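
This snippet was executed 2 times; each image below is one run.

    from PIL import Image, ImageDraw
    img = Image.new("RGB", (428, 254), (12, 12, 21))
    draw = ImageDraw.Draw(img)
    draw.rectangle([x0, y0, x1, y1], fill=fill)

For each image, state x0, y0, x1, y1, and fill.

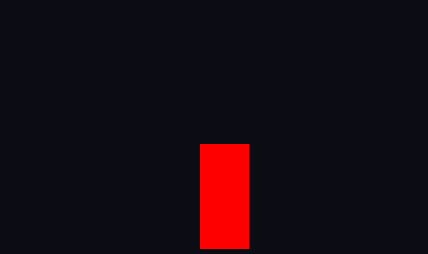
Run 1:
x0 = 200; y0 = 144; x1 = 248; y1 = 248; fill = 'red'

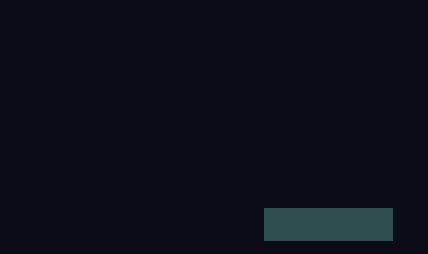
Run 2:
x0 = 264, y0 = 208, x1 = 392, y1 = 240, fill = 'darkslategray'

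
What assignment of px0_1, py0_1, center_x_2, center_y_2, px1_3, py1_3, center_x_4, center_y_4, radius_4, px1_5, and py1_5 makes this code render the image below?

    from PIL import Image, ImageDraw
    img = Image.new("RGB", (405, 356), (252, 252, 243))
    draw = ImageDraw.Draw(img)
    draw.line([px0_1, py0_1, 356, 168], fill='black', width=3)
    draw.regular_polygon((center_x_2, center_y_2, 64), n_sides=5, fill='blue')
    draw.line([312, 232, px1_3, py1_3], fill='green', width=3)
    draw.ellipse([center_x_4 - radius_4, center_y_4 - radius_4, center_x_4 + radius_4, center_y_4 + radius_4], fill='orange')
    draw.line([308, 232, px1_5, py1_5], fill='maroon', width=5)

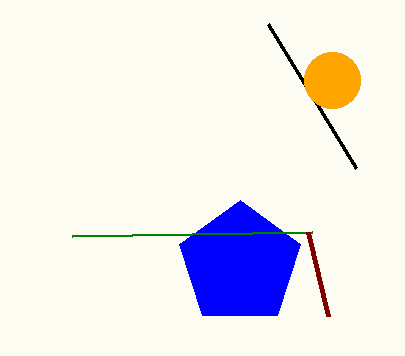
px0_1 = 268, py0_1 = 24, center_x_2 = 240, center_y_2 = 264, px1_3 = 72, py1_3 = 236, center_x_4 = 332, center_y_4 = 80, radius_4 = 28, px1_5 = 328, py1_5 = 316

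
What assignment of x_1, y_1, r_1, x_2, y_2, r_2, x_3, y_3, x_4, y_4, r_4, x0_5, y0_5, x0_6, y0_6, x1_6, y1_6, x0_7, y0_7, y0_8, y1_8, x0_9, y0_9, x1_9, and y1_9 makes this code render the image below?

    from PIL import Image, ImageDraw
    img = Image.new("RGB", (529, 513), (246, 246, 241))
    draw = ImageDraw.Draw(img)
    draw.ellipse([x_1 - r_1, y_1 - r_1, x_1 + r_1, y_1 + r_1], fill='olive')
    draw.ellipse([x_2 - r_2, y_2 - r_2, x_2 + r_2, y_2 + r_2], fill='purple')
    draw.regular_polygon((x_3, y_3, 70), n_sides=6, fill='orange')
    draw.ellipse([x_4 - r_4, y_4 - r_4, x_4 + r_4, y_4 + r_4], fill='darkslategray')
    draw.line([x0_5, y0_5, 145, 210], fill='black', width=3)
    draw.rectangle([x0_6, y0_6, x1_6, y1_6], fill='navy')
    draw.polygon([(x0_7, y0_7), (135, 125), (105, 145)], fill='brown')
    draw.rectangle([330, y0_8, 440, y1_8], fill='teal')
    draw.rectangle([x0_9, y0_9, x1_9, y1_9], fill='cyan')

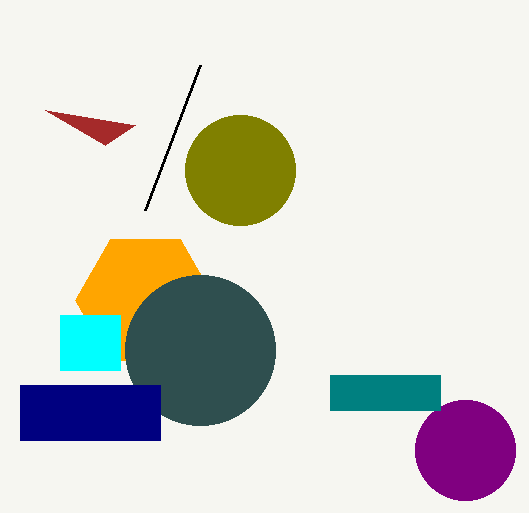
x_1 = 240, y_1 = 170, r_1 = 55, x_2 = 465, y_2 = 450, r_2 = 50, x_3 = 145, y_3 = 300, x_4 = 200, y_4 = 350, r_4 = 75, x0_5 = 200, y0_5 = 65, x0_6 = 20, y0_6 = 385, x1_6 = 160, y1_6 = 440, x0_7 = 45, y0_7 = 110, y0_8 = 375, y1_8 = 410, x0_9 = 60, y0_9 = 315, x1_9 = 120, y1_9 = 370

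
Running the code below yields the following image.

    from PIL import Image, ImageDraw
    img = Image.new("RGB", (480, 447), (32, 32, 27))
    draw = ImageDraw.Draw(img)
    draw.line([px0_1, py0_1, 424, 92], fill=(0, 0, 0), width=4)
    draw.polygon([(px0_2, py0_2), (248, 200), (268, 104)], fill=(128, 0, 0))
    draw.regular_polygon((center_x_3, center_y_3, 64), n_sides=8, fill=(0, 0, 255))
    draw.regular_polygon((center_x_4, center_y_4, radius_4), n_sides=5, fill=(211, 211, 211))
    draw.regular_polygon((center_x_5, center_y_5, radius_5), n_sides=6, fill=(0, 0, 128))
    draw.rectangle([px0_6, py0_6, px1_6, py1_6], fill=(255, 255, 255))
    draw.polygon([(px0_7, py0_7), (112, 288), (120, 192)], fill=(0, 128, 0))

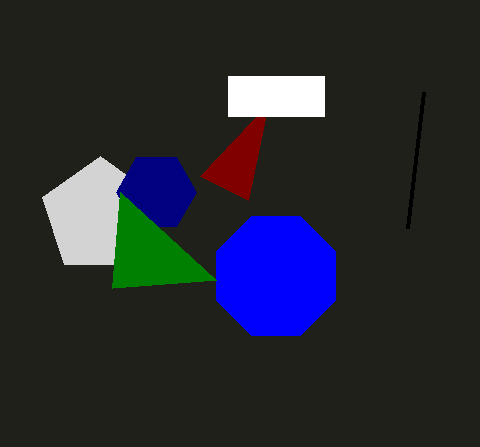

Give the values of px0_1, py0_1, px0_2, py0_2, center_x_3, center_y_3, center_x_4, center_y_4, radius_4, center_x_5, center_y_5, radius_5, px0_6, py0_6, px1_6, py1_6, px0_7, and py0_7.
px0_1 = 408; py0_1 = 228; px0_2 = 200; py0_2 = 176; center_x_3 = 276; center_y_3 = 276; center_x_4 = 100; center_y_4 = 216; radius_4 = 60; center_x_5 = 156; center_y_5 = 192; radius_5 = 40; px0_6 = 228; py0_6 = 76; px1_6 = 324; py1_6 = 116; px0_7 = 216; py0_7 = 280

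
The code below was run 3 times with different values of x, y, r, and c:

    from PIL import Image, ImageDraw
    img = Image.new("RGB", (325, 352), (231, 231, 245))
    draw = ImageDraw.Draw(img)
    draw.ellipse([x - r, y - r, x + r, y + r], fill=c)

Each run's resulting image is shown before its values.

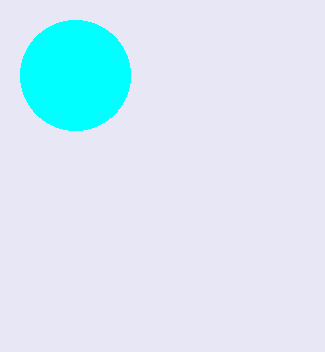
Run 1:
x = 75, y = 75, r = 55, c = 'cyan'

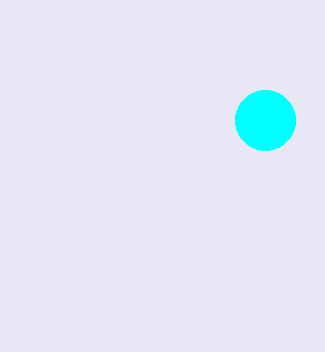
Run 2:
x = 265; y = 120; r = 30; c = 'cyan'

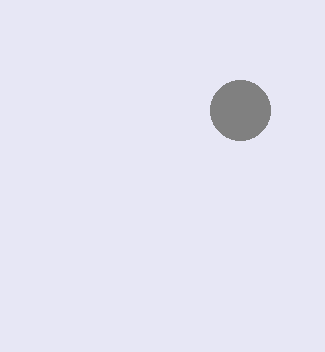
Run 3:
x = 240; y = 110; r = 30; c = 'gray'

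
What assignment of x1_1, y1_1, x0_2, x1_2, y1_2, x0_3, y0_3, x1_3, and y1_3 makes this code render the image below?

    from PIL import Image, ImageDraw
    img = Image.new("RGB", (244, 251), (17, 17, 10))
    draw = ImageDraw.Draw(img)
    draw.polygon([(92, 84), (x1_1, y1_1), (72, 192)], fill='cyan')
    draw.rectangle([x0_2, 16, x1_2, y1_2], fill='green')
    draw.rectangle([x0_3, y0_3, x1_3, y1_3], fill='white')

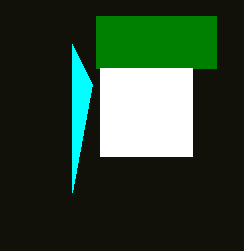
x1_1 = 72; y1_1 = 44; x0_2 = 96; x1_2 = 216; y1_2 = 68; x0_3 = 100; y0_3 = 68; x1_3 = 192; y1_3 = 156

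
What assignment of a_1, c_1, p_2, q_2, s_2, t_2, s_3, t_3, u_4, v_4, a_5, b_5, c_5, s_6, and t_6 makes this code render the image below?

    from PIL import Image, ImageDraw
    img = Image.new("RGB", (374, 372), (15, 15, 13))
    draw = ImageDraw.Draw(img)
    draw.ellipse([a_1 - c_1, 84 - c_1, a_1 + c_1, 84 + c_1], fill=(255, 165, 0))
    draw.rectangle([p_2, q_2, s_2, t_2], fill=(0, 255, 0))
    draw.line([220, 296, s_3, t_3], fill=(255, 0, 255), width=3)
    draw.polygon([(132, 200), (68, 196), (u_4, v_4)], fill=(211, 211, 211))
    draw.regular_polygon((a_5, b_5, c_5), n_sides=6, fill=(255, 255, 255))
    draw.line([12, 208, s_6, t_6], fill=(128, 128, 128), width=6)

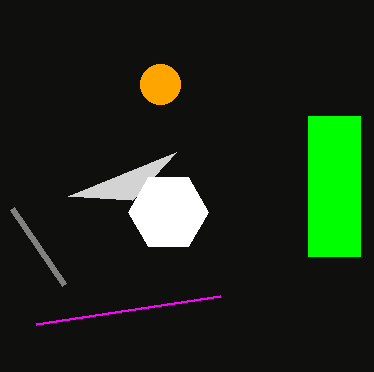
a_1 = 160
c_1 = 20
p_2 = 308
q_2 = 116
s_2 = 360
t_2 = 256
s_3 = 36
t_3 = 324
u_4 = 176
v_4 = 152
a_5 = 168
b_5 = 212
c_5 = 40
s_6 = 64
t_6 = 284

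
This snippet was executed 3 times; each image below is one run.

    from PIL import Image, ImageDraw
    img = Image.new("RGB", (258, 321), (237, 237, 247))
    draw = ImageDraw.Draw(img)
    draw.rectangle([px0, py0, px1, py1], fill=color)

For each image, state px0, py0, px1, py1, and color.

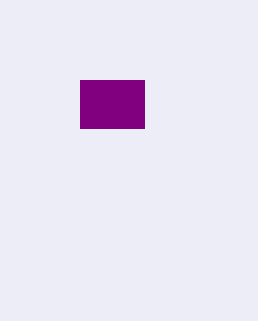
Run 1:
px0 = 80; py0 = 80; px1 = 144; py1 = 128; color = 'purple'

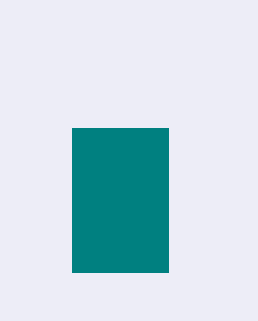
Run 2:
px0 = 72, py0 = 128, px1 = 168, py1 = 272, color = 'teal'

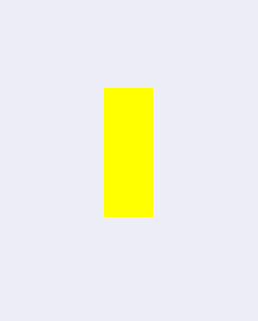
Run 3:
px0 = 104; py0 = 88; px1 = 152; py1 = 216; color = 'yellow'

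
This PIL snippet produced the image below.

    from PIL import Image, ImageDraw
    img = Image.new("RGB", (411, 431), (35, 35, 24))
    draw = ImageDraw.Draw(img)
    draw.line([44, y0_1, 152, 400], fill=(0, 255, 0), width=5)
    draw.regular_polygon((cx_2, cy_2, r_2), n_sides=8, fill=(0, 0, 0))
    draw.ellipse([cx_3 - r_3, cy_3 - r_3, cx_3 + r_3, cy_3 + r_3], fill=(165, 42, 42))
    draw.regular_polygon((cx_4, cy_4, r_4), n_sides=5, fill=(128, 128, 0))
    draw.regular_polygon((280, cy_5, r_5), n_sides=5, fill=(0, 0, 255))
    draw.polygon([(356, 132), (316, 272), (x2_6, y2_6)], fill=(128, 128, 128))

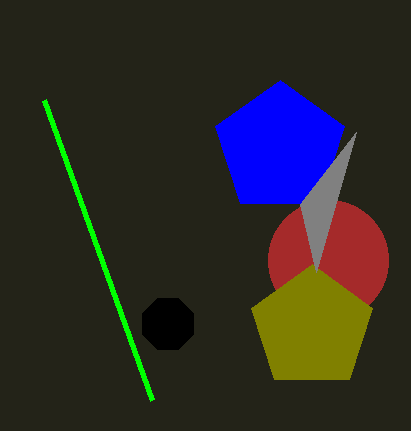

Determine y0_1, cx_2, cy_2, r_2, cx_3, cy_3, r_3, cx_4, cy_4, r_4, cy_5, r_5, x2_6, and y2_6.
y0_1 = 100
cx_2 = 168
cy_2 = 324
r_2 = 28
cx_3 = 328
cy_3 = 260
r_3 = 60
cx_4 = 312
cy_4 = 328
r_4 = 64
cy_5 = 148
r_5 = 68
x2_6 = 300
y2_6 = 204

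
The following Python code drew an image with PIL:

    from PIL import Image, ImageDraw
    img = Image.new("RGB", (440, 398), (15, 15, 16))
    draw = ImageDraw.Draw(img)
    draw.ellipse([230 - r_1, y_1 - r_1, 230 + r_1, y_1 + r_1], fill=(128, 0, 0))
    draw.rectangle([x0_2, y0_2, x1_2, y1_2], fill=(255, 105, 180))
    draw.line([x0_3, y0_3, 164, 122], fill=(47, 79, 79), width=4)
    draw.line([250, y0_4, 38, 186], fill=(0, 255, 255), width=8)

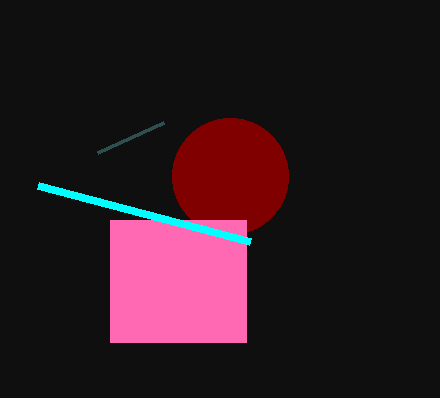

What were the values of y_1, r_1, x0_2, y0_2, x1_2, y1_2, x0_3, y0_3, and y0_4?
y_1 = 176; r_1 = 58; x0_2 = 110; y0_2 = 220; x1_2 = 246; y1_2 = 342; x0_3 = 98; y0_3 = 152; y0_4 = 242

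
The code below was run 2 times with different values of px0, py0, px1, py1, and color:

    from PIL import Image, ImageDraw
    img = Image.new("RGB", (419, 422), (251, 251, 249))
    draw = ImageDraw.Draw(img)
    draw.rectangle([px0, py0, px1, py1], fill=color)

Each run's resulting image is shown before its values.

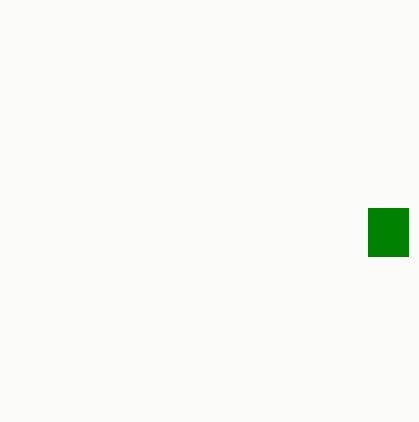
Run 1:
px0 = 368; py0 = 208; px1 = 408; py1 = 256; color = 'green'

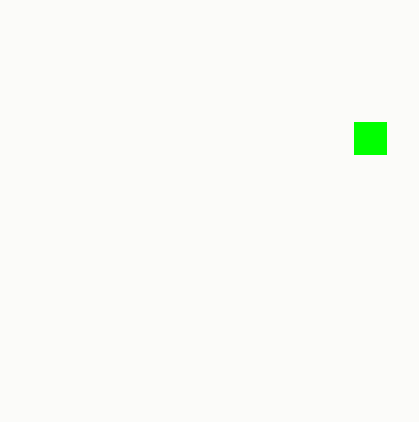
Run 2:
px0 = 354, py0 = 122, px1 = 386, py1 = 154, color = 'lime'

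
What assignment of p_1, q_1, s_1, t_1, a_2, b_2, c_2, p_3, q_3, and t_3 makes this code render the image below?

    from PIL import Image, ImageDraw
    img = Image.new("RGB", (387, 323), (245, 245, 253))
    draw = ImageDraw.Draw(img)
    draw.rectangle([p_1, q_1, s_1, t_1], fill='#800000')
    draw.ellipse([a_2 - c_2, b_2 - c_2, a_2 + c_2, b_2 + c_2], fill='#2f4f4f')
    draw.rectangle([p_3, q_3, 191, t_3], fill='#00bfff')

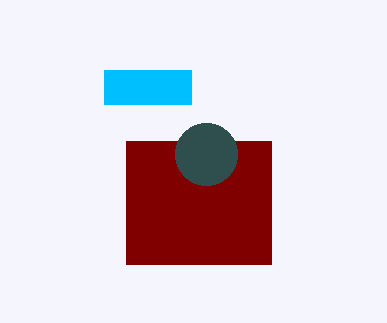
p_1 = 126; q_1 = 141; s_1 = 271; t_1 = 264; a_2 = 206; b_2 = 154; c_2 = 31; p_3 = 104; q_3 = 70; t_3 = 104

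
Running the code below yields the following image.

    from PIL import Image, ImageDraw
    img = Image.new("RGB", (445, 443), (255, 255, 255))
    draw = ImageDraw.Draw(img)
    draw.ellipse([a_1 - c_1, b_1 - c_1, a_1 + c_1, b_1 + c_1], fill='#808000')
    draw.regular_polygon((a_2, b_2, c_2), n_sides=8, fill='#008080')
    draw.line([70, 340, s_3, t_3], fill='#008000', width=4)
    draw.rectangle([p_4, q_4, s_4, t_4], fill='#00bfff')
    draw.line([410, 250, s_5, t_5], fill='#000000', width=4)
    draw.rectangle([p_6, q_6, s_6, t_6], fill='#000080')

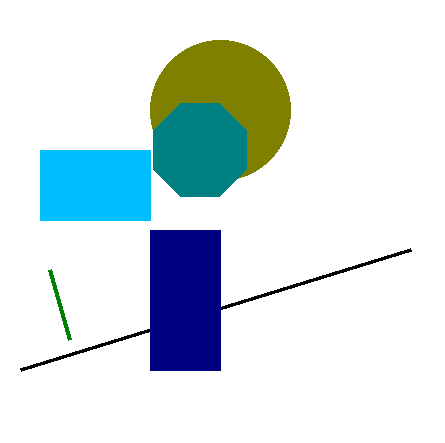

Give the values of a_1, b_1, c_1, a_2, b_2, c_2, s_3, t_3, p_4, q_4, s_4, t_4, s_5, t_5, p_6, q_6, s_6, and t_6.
a_1 = 220, b_1 = 110, c_1 = 70, a_2 = 200, b_2 = 150, c_2 = 50, s_3 = 50, t_3 = 270, p_4 = 40, q_4 = 150, s_4 = 150, t_4 = 220, s_5 = 20, t_5 = 370, p_6 = 150, q_6 = 230, s_6 = 220, t_6 = 370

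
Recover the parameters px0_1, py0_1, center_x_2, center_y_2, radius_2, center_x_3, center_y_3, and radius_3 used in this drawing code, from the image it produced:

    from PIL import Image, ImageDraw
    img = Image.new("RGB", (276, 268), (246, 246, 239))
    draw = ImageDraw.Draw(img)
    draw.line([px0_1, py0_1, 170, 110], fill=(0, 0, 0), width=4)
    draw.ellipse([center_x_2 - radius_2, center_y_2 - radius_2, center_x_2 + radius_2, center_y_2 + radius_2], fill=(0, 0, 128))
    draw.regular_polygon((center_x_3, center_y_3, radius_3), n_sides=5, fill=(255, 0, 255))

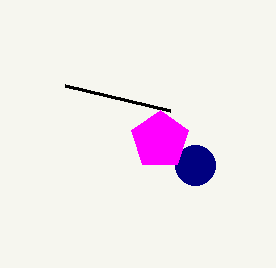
px0_1 = 65; py0_1 = 85; center_x_2 = 195; center_y_2 = 165; radius_2 = 20; center_x_3 = 160; center_y_3 = 140; radius_3 = 30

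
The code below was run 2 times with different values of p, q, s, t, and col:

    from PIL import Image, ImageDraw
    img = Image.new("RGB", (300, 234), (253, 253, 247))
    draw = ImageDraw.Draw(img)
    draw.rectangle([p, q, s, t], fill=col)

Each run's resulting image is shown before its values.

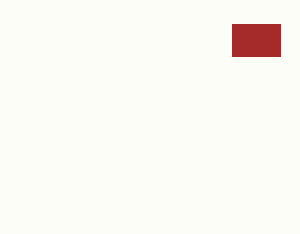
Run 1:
p = 232
q = 24
s = 280
t = 56
col = 'brown'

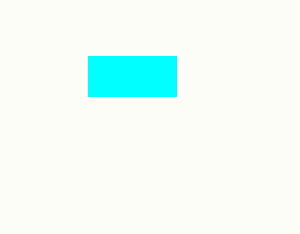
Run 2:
p = 88, q = 56, s = 176, t = 96, col = 'cyan'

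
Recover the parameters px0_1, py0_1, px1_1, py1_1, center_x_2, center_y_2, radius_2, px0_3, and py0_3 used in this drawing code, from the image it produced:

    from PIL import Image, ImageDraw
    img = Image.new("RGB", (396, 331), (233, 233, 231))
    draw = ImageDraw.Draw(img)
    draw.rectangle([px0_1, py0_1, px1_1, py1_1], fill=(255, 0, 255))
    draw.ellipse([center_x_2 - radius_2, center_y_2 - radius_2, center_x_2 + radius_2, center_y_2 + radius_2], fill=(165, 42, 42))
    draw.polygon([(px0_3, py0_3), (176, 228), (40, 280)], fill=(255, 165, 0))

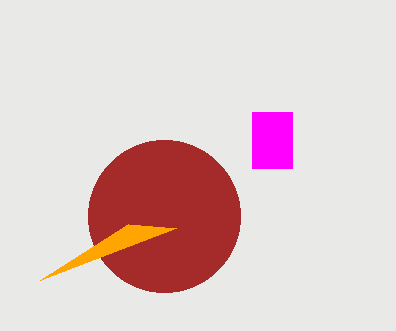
px0_1 = 252, py0_1 = 112, px1_1 = 292, py1_1 = 168, center_x_2 = 164, center_y_2 = 216, radius_2 = 76, px0_3 = 128, py0_3 = 224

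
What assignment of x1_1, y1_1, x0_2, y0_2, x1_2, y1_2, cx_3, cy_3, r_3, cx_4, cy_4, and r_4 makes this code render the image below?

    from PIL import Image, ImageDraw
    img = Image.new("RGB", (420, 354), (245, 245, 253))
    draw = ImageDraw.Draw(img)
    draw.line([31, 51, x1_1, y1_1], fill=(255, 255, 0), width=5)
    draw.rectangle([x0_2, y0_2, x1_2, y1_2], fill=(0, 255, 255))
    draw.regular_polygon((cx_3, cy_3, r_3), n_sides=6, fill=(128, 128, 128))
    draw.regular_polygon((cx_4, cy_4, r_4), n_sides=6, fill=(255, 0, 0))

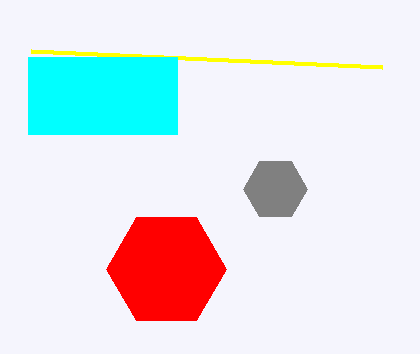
x1_1 = 382, y1_1 = 67, x0_2 = 28, y0_2 = 57, x1_2 = 177, y1_2 = 134, cx_3 = 275, cy_3 = 189, r_3 = 32, cx_4 = 166, cy_4 = 269, r_4 = 60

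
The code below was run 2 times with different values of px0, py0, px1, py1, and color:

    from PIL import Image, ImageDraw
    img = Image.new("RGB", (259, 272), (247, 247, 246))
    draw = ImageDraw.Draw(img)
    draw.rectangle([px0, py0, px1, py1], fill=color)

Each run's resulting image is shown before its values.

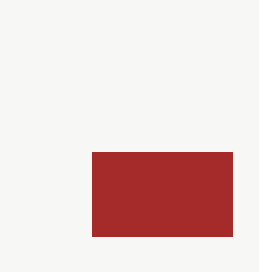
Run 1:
px0 = 92, py0 = 152, px1 = 232, py1 = 236, color = 'brown'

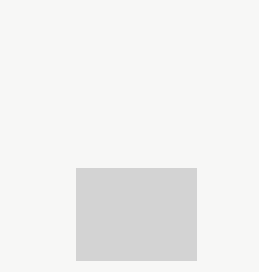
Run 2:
px0 = 76; py0 = 168; px1 = 196; py1 = 260; color = 'lightgray'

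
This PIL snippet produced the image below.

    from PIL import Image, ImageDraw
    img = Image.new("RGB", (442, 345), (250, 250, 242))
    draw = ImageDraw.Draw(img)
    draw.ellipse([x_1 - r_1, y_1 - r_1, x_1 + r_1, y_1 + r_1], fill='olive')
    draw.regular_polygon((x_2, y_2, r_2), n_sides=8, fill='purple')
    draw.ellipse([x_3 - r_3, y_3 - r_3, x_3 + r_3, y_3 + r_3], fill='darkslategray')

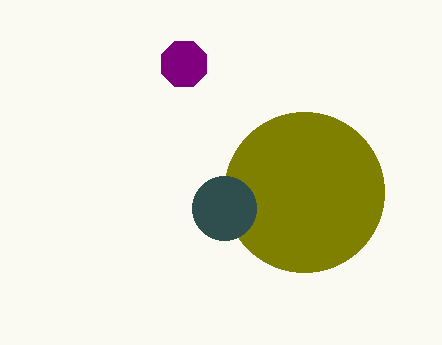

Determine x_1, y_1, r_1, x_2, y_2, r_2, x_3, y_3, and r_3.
x_1 = 304, y_1 = 192, r_1 = 80, x_2 = 184, y_2 = 64, r_2 = 24, x_3 = 224, y_3 = 208, r_3 = 32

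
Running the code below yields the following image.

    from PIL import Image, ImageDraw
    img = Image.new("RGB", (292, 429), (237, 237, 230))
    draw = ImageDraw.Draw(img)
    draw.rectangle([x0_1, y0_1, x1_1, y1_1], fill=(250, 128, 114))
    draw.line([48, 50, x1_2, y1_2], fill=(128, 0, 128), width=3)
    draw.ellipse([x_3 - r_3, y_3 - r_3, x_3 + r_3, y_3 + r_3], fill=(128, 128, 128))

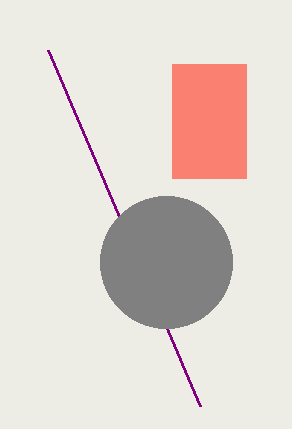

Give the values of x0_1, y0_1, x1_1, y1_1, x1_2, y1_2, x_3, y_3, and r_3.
x0_1 = 172, y0_1 = 64, x1_1 = 246, y1_1 = 178, x1_2 = 200, y1_2 = 406, x_3 = 166, y_3 = 262, r_3 = 66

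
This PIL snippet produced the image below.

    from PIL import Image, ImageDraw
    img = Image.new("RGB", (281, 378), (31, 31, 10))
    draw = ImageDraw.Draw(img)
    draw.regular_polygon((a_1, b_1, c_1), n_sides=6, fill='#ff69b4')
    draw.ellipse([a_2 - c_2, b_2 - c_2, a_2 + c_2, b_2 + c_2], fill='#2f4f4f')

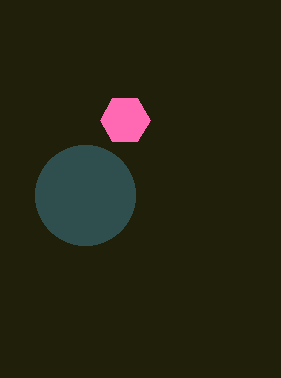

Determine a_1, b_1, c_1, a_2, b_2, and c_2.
a_1 = 125
b_1 = 120
c_1 = 25
a_2 = 85
b_2 = 195
c_2 = 50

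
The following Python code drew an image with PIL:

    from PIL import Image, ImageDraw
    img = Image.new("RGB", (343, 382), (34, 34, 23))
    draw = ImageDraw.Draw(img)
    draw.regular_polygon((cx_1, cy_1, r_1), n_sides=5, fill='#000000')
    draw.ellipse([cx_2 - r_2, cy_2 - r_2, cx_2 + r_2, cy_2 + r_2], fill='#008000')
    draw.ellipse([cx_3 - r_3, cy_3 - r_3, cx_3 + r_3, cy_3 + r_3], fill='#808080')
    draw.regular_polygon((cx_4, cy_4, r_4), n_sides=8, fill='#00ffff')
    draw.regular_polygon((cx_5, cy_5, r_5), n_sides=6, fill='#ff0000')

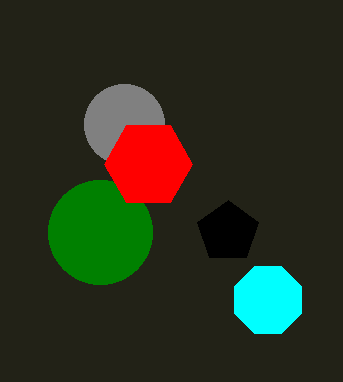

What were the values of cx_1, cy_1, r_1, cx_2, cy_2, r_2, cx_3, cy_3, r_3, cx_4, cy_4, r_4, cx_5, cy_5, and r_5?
cx_1 = 228, cy_1 = 232, r_1 = 32, cx_2 = 100, cy_2 = 232, r_2 = 52, cx_3 = 124, cy_3 = 124, r_3 = 40, cx_4 = 268, cy_4 = 300, r_4 = 36, cx_5 = 148, cy_5 = 164, r_5 = 44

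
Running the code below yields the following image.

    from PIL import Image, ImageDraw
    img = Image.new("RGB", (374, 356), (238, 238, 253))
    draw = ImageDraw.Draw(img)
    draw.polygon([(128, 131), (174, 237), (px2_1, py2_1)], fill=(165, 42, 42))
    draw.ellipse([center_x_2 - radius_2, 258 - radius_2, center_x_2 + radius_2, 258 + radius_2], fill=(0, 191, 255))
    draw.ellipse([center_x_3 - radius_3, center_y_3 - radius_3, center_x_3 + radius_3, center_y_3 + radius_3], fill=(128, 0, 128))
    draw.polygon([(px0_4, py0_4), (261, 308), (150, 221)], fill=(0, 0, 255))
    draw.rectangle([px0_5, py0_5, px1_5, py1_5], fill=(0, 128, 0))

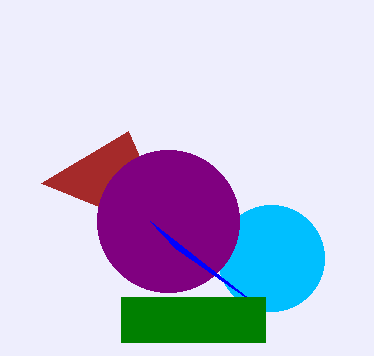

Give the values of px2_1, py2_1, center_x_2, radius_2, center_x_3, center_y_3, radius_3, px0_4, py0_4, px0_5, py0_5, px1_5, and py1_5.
px2_1 = 41
py2_1 = 183
center_x_2 = 271
radius_2 = 53
center_x_3 = 168
center_y_3 = 221
radius_3 = 71
px0_4 = 175
py0_4 = 248
px0_5 = 121
py0_5 = 297
px1_5 = 265
py1_5 = 342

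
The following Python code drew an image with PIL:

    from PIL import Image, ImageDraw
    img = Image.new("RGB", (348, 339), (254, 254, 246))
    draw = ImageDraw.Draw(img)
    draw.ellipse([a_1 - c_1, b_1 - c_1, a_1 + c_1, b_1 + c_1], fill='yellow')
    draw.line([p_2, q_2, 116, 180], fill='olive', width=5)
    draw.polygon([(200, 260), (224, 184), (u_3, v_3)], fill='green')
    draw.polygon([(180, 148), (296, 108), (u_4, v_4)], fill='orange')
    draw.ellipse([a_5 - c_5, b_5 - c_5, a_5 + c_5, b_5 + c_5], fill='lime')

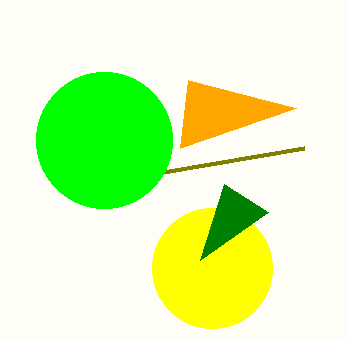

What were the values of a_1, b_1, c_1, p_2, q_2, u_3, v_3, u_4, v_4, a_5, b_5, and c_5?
a_1 = 212; b_1 = 268; c_1 = 60; p_2 = 304; q_2 = 148; u_3 = 268; v_3 = 212; u_4 = 188; v_4 = 80; a_5 = 104; b_5 = 140; c_5 = 68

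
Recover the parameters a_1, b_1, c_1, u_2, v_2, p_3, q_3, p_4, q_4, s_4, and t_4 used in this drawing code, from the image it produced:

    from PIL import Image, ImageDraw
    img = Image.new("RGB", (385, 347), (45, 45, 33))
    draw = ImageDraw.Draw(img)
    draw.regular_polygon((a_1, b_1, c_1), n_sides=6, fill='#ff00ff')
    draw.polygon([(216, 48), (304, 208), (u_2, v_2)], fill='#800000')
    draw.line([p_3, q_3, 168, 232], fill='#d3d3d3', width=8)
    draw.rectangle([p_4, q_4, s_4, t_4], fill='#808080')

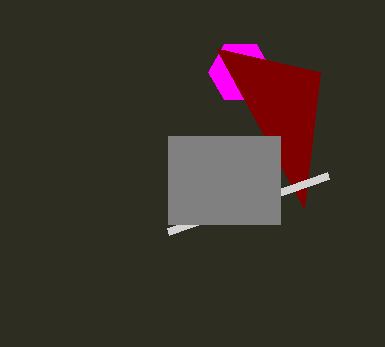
a_1 = 240
b_1 = 72
c_1 = 32
u_2 = 320
v_2 = 72
p_3 = 328
q_3 = 176
p_4 = 168
q_4 = 136
s_4 = 280
t_4 = 224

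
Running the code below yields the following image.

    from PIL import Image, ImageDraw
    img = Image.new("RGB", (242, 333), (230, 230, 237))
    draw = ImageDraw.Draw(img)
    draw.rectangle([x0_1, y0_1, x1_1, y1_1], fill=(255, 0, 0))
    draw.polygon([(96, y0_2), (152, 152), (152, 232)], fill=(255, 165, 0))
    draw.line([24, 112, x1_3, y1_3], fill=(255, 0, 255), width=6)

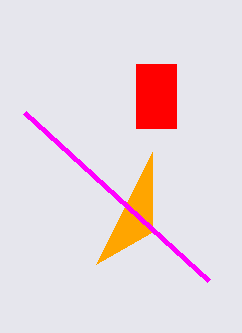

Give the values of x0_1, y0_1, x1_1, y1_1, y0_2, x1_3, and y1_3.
x0_1 = 136; y0_1 = 64; x1_1 = 176; y1_1 = 128; y0_2 = 264; x1_3 = 208; y1_3 = 280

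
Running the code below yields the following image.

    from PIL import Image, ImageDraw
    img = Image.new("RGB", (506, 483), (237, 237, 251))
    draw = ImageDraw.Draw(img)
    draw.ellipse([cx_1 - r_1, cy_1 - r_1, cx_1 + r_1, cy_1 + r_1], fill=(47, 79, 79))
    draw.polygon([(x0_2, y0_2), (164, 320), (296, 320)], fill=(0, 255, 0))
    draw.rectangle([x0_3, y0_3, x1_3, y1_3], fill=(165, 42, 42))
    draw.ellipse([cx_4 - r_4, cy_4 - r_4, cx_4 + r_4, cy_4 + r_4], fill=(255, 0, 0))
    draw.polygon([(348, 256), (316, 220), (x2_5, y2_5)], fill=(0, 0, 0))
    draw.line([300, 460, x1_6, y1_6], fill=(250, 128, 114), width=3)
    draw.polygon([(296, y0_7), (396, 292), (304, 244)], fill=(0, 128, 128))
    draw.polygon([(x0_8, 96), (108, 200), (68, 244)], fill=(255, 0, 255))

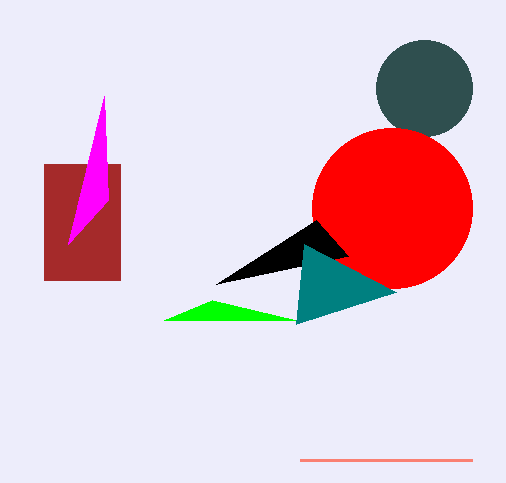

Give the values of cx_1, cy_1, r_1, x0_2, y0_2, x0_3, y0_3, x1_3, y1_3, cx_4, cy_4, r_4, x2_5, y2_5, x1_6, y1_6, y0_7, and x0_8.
cx_1 = 424, cy_1 = 88, r_1 = 48, x0_2 = 212, y0_2 = 300, x0_3 = 44, y0_3 = 164, x1_3 = 120, y1_3 = 280, cx_4 = 392, cy_4 = 208, r_4 = 80, x2_5 = 216, y2_5 = 284, x1_6 = 472, y1_6 = 460, y0_7 = 324, x0_8 = 104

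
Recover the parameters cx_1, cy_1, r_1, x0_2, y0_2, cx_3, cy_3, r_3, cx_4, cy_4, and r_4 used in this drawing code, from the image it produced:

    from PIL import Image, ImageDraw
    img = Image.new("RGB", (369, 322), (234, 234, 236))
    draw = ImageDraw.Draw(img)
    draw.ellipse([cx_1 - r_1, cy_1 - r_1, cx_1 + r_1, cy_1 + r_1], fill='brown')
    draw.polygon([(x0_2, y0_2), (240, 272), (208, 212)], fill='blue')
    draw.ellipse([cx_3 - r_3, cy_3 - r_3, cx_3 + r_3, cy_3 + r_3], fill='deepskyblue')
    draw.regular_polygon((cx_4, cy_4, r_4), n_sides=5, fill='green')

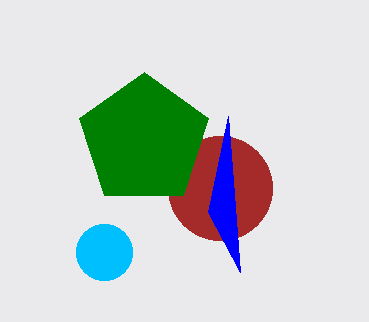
cx_1 = 220, cy_1 = 188, r_1 = 52, x0_2 = 228, y0_2 = 116, cx_3 = 104, cy_3 = 252, r_3 = 28, cx_4 = 144, cy_4 = 140, r_4 = 68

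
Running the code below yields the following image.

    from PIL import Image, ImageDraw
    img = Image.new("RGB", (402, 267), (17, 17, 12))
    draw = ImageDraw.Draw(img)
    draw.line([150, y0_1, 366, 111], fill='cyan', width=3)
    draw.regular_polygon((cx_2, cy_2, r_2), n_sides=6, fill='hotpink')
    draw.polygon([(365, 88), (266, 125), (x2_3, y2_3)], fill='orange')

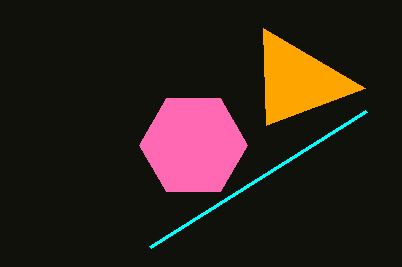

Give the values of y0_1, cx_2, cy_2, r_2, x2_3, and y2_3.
y0_1 = 247; cx_2 = 193; cy_2 = 145; r_2 = 54; x2_3 = 263; y2_3 = 28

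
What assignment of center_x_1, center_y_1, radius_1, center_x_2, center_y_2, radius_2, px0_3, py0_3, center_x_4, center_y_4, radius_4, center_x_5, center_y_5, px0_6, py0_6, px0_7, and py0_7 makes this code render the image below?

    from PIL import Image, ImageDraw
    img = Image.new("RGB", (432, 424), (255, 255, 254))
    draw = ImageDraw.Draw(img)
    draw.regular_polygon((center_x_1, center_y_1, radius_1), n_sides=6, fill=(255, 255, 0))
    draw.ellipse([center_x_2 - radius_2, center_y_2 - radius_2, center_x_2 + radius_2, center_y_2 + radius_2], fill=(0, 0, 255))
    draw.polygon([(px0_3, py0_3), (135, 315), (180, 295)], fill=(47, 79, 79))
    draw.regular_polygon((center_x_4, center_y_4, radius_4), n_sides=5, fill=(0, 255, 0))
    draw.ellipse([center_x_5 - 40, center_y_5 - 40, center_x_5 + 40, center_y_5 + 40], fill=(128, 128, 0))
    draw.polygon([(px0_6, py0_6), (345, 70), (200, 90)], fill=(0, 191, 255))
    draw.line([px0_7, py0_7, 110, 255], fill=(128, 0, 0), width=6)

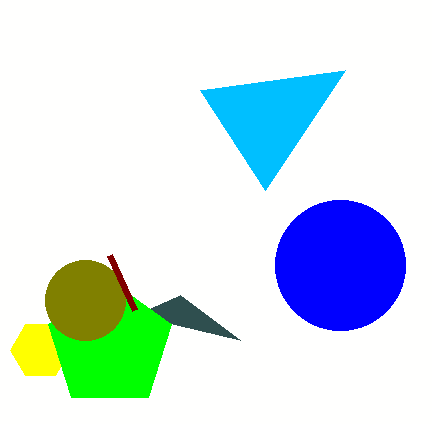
center_x_1 = 40; center_y_1 = 350; radius_1 = 30; center_x_2 = 340; center_y_2 = 265; radius_2 = 65; px0_3 = 240; py0_3 = 340; center_x_4 = 110; center_y_4 = 345; radius_4 = 65; center_x_5 = 85; center_y_5 = 300; px0_6 = 265; py0_6 = 190; px0_7 = 135; py0_7 = 310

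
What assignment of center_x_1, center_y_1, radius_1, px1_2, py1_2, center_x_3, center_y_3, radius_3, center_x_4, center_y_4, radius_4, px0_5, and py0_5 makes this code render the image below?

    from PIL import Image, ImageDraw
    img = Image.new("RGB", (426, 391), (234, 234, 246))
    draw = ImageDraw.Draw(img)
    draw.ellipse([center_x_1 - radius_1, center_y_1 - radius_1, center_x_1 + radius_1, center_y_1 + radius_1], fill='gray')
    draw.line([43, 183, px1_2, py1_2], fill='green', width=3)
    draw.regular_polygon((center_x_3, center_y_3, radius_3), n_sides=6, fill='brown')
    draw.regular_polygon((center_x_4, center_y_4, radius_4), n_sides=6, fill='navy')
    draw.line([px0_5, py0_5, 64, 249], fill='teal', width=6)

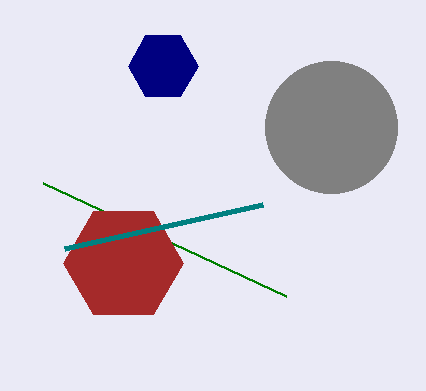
center_x_1 = 331
center_y_1 = 127
radius_1 = 66
px1_2 = 286
py1_2 = 296
center_x_3 = 123
center_y_3 = 263
radius_3 = 60
center_x_4 = 163
center_y_4 = 66
radius_4 = 35
px0_5 = 262
py0_5 = 205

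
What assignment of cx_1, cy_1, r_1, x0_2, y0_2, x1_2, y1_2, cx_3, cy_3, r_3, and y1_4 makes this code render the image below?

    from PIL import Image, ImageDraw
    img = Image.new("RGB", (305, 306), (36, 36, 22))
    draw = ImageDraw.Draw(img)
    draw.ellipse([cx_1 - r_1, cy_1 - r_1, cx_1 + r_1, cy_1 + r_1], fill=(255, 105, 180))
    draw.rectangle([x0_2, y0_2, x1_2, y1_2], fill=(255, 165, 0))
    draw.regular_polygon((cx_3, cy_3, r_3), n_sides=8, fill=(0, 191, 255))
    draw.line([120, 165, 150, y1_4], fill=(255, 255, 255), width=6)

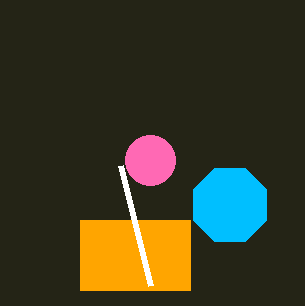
cx_1 = 150
cy_1 = 160
r_1 = 25
x0_2 = 80
y0_2 = 220
x1_2 = 190
y1_2 = 290
cx_3 = 230
cy_3 = 205
r_3 = 40
y1_4 = 285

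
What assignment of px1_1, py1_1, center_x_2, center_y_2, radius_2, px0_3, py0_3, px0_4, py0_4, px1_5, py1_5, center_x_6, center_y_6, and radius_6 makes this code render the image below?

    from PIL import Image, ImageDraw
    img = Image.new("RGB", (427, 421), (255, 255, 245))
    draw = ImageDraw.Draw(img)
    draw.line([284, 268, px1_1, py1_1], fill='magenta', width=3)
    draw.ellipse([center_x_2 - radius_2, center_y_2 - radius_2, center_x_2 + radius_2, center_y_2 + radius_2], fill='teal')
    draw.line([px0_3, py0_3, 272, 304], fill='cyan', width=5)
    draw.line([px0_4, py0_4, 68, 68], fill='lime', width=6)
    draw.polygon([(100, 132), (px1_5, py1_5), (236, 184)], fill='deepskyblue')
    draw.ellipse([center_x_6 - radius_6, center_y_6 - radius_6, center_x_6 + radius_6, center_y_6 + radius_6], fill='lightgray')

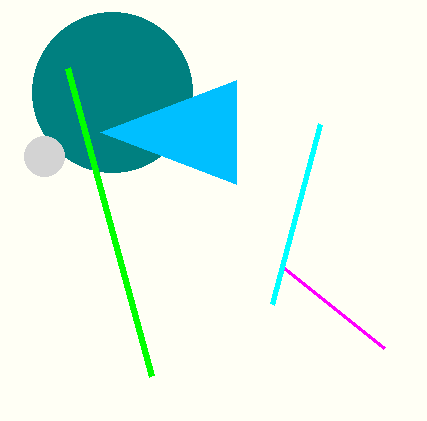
px1_1 = 384, py1_1 = 348, center_x_2 = 112, center_y_2 = 92, radius_2 = 80, px0_3 = 320, py0_3 = 124, px0_4 = 152, py0_4 = 376, px1_5 = 236, py1_5 = 80, center_x_6 = 44, center_y_6 = 156, radius_6 = 20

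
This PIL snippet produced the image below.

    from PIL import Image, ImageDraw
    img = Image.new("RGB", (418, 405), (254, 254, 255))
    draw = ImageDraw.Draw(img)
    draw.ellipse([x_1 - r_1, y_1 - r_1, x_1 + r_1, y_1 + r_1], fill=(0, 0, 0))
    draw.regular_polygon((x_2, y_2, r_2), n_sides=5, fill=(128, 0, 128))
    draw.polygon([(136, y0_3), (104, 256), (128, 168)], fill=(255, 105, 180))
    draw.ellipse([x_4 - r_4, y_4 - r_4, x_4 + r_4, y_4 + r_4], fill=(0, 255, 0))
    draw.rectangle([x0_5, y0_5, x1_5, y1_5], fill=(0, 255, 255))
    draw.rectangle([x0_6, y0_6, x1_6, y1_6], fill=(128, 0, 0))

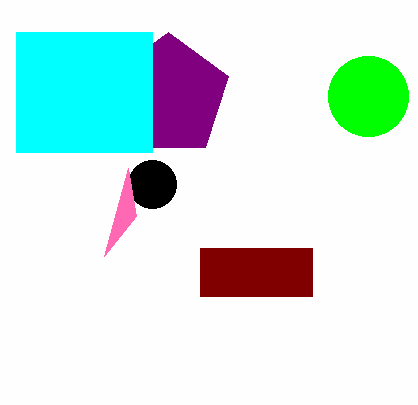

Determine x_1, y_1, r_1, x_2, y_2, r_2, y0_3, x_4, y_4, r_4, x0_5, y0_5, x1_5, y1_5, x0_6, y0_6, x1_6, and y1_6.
x_1 = 152; y_1 = 184; r_1 = 24; x_2 = 168; y_2 = 96; r_2 = 64; y0_3 = 216; x_4 = 368; y_4 = 96; r_4 = 40; x0_5 = 16; y0_5 = 32; x1_5 = 152; y1_5 = 152; x0_6 = 200; y0_6 = 248; x1_6 = 312; y1_6 = 296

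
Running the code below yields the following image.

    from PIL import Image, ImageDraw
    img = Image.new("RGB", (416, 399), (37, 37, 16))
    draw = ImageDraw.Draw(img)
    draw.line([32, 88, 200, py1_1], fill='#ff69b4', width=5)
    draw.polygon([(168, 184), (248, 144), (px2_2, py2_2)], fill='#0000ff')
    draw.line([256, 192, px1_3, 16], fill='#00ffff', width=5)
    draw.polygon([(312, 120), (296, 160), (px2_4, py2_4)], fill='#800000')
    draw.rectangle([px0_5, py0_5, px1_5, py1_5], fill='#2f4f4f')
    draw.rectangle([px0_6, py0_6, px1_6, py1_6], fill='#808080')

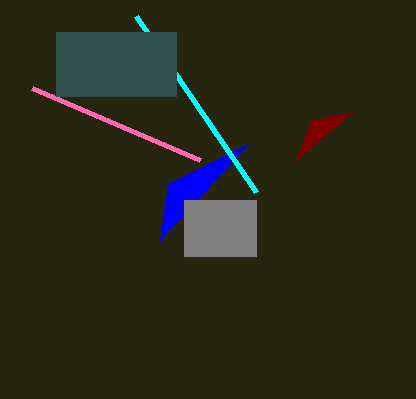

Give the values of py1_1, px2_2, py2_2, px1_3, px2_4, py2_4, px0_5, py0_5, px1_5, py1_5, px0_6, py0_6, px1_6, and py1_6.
py1_1 = 160
px2_2 = 160
py2_2 = 240
px1_3 = 136
px2_4 = 352
py2_4 = 112
px0_5 = 56
py0_5 = 32
px1_5 = 176
py1_5 = 96
px0_6 = 184
py0_6 = 200
px1_6 = 256
py1_6 = 256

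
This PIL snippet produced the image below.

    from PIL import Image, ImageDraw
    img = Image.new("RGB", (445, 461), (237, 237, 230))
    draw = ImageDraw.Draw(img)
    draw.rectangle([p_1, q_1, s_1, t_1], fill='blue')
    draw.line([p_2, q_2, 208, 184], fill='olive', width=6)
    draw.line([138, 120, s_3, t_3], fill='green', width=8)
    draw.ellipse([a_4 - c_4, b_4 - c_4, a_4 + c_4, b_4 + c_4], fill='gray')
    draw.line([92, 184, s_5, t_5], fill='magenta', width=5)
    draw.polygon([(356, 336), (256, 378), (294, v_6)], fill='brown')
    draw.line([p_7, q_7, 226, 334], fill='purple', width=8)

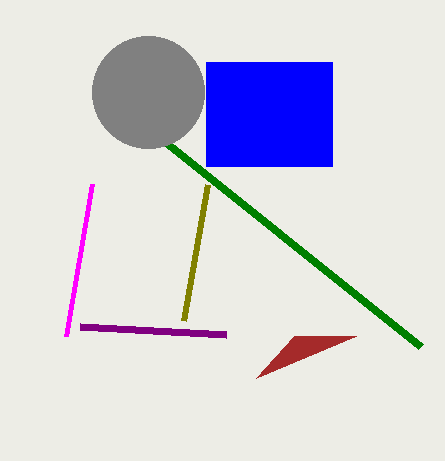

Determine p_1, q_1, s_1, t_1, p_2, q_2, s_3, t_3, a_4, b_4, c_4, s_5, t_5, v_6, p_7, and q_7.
p_1 = 206
q_1 = 62
s_1 = 332
t_1 = 166
p_2 = 184
q_2 = 320
s_3 = 420
t_3 = 346
a_4 = 148
b_4 = 92
c_4 = 56
s_5 = 66
t_5 = 336
v_6 = 336
p_7 = 80
q_7 = 326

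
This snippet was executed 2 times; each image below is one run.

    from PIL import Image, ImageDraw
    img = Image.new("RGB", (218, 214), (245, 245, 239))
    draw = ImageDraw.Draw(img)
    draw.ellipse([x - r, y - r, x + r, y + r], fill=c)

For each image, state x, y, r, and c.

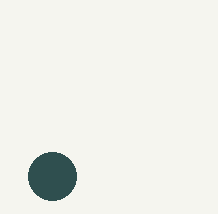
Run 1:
x = 52; y = 176; r = 24; c = 'darkslategray'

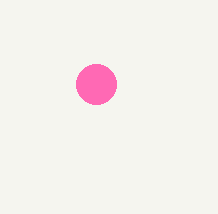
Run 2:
x = 96, y = 84, r = 20, c = 'hotpink'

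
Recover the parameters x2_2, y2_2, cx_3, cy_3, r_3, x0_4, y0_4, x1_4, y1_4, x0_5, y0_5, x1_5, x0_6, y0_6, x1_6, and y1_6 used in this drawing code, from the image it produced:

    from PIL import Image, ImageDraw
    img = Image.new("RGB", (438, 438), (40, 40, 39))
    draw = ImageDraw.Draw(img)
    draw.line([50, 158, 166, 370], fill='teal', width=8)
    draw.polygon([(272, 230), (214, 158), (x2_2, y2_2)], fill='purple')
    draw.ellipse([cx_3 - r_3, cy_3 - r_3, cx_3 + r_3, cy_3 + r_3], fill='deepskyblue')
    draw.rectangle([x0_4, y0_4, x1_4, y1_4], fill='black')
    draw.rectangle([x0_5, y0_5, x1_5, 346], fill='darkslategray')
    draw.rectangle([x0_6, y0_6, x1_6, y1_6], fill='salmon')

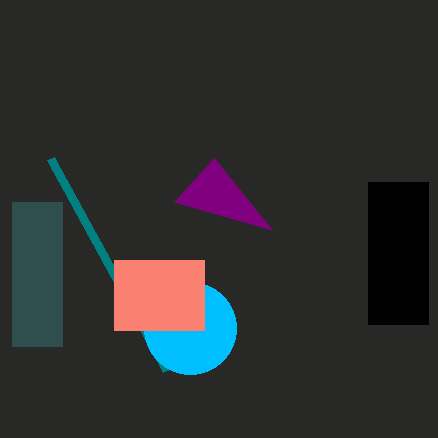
x2_2 = 174
y2_2 = 202
cx_3 = 190
cy_3 = 328
r_3 = 46
x0_4 = 368
y0_4 = 182
x1_4 = 428
y1_4 = 324
x0_5 = 12
y0_5 = 202
x1_5 = 62
x0_6 = 114
y0_6 = 260
x1_6 = 204
y1_6 = 330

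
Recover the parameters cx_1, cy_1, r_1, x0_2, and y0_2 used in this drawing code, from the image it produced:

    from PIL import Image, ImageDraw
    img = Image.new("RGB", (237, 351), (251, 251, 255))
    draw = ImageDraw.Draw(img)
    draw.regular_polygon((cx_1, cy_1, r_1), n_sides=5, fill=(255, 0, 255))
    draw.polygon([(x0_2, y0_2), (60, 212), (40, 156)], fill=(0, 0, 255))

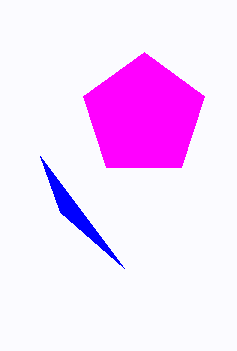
cx_1 = 144, cy_1 = 116, r_1 = 64, x0_2 = 124, y0_2 = 268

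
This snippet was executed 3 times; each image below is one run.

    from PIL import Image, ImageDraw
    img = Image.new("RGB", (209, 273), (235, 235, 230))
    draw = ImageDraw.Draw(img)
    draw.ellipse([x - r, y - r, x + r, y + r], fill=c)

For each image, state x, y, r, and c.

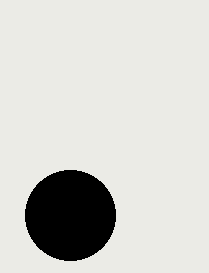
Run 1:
x = 70
y = 215
r = 45
c = 'black'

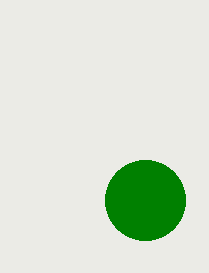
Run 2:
x = 145, y = 200, r = 40, c = 'green'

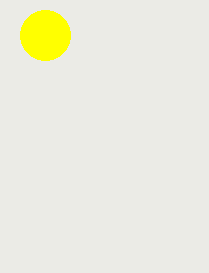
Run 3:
x = 45; y = 35; r = 25; c = 'yellow'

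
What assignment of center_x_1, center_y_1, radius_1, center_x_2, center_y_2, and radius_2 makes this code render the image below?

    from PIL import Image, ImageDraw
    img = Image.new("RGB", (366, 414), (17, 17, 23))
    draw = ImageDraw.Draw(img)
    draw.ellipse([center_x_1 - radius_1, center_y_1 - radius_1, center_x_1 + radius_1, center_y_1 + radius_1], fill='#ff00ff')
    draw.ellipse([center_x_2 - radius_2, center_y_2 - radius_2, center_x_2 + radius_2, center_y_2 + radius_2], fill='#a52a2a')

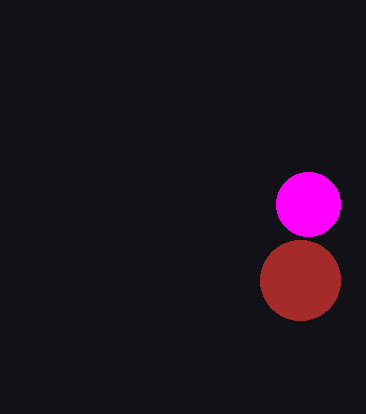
center_x_1 = 308; center_y_1 = 204; radius_1 = 32; center_x_2 = 300; center_y_2 = 280; radius_2 = 40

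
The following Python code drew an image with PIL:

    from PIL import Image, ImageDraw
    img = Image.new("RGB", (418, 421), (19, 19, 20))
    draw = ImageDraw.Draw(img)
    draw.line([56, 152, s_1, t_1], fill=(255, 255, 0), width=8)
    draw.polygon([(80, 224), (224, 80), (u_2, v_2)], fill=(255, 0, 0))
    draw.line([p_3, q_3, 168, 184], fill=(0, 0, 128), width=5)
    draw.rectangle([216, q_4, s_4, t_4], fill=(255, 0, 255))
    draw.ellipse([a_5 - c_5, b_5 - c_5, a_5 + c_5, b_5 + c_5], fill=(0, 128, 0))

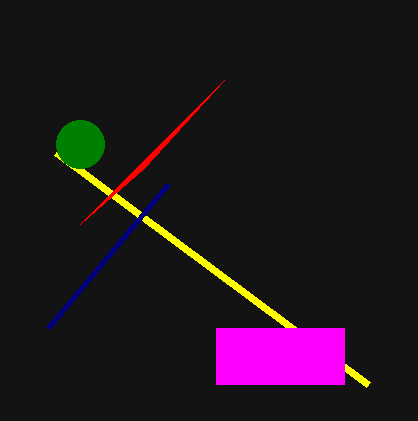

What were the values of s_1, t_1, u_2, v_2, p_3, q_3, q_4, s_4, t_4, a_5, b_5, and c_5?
s_1 = 368, t_1 = 384, u_2 = 144, v_2 = 168, p_3 = 48, q_3 = 328, q_4 = 328, s_4 = 344, t_4 = 384, a_5 = 80, b_5 = 144, c_5 = 24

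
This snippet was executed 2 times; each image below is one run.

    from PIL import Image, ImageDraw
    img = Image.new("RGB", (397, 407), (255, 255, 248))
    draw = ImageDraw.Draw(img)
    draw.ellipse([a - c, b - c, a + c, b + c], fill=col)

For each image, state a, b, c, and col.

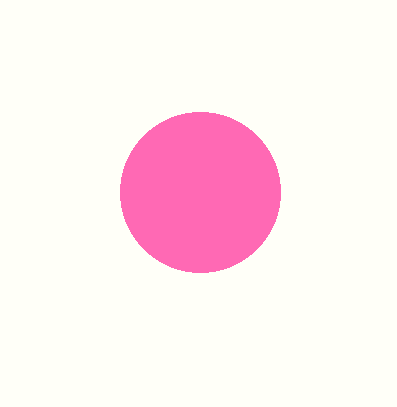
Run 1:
a = 200; b = 192; c = 80; col = 'hotpink'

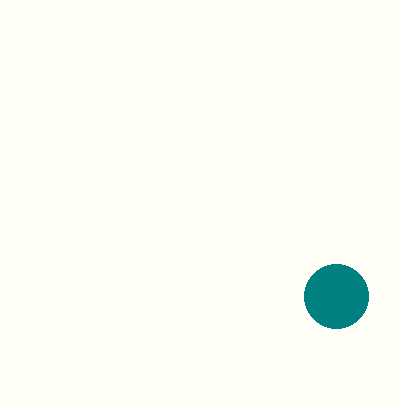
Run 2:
a = 336
b = 296
c = 32
col = 'teal'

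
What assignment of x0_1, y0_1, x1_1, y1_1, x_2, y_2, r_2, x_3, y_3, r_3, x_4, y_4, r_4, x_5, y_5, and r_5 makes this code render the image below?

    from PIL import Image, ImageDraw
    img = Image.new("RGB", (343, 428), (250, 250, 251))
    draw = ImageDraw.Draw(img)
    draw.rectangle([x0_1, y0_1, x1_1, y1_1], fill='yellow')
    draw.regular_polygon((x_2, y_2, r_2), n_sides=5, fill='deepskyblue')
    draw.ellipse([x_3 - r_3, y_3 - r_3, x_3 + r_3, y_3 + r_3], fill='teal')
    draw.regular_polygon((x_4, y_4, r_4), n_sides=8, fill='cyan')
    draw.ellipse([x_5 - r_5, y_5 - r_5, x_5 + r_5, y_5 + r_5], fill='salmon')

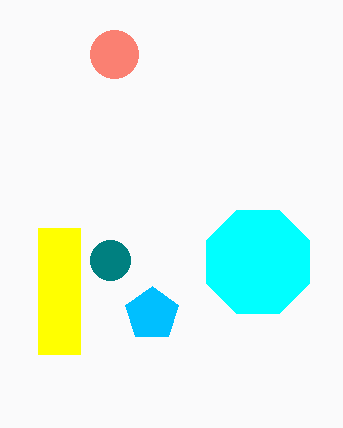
x0_1 = 38
y0_1 = 228
x1_1 = 80
y1_1 = 354
x_2 = 152
y_2 = 314
r_2 = 28
x_3 = 110
y_3 = 260
r_3 = 20
x_4 = 258
y_4 = 262
r_4 = 56
x_5 = 114
y_5 = 54
r_5 = 24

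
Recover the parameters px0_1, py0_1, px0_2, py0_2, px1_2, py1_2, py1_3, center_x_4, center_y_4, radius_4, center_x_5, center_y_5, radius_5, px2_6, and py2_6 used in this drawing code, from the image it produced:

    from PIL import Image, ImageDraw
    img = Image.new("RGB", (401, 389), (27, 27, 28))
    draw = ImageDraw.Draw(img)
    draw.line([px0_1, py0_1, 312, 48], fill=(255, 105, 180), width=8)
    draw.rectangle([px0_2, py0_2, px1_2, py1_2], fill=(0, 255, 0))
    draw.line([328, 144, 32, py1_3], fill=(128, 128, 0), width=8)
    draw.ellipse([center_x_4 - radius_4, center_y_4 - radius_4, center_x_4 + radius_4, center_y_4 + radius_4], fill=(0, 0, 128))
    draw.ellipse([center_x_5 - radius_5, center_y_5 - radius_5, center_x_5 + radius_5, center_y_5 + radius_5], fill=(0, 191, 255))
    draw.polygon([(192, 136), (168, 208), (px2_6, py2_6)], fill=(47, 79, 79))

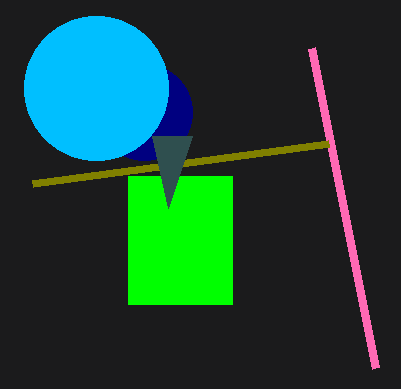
px0_1 = 376; py0_1 = 368; px0_2 = 128; py0_2 = 176; px1_2 = 232; py1_2 = 304; py1_3 = 184; center_x_4 = 144; center_y_4 = 112; radius_4 = 48; center_x_5 = 96; center_y_5 = 88; radius_5 = 72; px2_6 = 152; py2_6 = 136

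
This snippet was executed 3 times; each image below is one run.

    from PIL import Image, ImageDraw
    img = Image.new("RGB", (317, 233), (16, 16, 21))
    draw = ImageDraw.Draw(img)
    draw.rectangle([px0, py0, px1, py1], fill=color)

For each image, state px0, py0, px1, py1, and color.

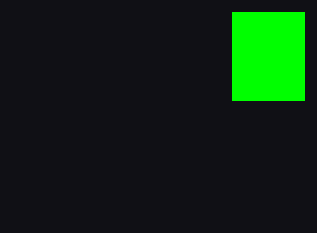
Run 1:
px0 = 232
py0 = 12
px1 = 304
py1 = 100
color = 'lime'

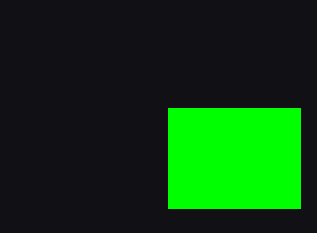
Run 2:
px0 = 168, py0 = 108, px1 = 300, py1 = 208, color = 'lime'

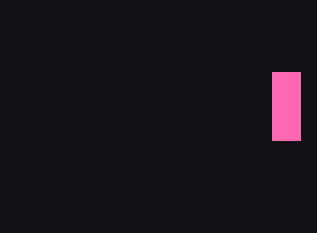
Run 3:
px0 = 272; py0 = 72; px1 = 300; py1 = 140; color = 'hotpink'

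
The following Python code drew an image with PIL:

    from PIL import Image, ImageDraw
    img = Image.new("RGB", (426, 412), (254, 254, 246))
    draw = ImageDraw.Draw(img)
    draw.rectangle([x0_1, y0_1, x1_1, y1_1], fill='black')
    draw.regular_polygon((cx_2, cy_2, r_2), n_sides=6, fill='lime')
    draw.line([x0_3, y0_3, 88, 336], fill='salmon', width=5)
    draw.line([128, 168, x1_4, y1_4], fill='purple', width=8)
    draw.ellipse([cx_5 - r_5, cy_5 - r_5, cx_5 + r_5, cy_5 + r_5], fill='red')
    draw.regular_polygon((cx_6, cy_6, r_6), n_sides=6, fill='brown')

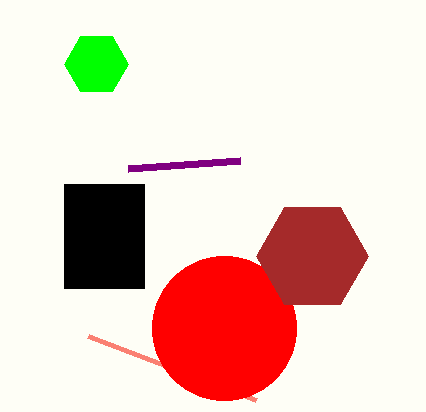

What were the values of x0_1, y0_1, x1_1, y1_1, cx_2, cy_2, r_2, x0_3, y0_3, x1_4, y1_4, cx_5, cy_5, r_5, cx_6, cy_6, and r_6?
x0_1 = 64; y0_1 = 184; x1_1 = 144; y1_1 = 288; cx_2 = 96; cy_2 = 64; r_2 = 32; x0_3 = 256; y0_3 = 400; x1_4 = 240; y1_4 = 160; cx_5 = 224; cy_5 = 328; r_5 = 72; cx_6 = 312; cy_6 = 256; r_6 = 56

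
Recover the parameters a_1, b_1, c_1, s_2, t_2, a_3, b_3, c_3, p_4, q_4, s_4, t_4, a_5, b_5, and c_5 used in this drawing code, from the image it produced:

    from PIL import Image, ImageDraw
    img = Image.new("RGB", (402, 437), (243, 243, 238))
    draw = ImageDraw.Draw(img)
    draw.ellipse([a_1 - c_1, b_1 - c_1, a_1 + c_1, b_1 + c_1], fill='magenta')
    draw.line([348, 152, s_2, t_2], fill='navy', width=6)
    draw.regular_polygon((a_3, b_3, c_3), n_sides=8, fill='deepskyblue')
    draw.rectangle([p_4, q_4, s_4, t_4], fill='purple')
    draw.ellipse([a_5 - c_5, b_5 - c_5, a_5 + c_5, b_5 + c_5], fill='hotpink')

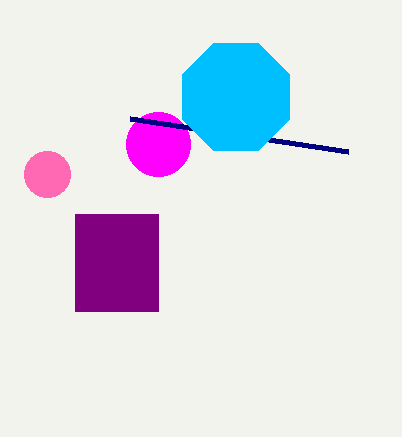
a_1 = 158, b_1 = 144, c_1 = 32, s_2 = 130, t_2 = 119, a_3 = 236, b_3 = 97, c_3 = 58, p_4 = 75, q_4 = 214, s_4 = 158, t_4 = 311, a_5 = 47, b_5 = 174, c_5 = 23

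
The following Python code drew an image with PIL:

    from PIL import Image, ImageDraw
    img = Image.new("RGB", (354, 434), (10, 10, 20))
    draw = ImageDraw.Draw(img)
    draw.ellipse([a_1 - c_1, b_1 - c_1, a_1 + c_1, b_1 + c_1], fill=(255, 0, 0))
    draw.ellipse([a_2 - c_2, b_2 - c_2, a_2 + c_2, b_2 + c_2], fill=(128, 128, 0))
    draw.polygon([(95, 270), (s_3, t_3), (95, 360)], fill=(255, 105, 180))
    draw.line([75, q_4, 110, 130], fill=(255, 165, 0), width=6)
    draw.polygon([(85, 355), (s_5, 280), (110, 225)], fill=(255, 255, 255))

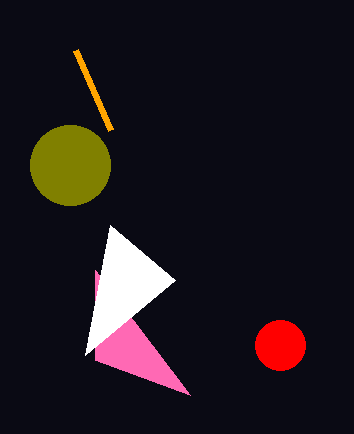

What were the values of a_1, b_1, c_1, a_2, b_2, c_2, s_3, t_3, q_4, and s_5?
a_1 = 280; b_1 = 345; c_1 = 25; a_2 = 70; b_2 = 165; c_2 = 40; s_3 = 190; t_3 = 395; q_4 = 50; s_5 = 175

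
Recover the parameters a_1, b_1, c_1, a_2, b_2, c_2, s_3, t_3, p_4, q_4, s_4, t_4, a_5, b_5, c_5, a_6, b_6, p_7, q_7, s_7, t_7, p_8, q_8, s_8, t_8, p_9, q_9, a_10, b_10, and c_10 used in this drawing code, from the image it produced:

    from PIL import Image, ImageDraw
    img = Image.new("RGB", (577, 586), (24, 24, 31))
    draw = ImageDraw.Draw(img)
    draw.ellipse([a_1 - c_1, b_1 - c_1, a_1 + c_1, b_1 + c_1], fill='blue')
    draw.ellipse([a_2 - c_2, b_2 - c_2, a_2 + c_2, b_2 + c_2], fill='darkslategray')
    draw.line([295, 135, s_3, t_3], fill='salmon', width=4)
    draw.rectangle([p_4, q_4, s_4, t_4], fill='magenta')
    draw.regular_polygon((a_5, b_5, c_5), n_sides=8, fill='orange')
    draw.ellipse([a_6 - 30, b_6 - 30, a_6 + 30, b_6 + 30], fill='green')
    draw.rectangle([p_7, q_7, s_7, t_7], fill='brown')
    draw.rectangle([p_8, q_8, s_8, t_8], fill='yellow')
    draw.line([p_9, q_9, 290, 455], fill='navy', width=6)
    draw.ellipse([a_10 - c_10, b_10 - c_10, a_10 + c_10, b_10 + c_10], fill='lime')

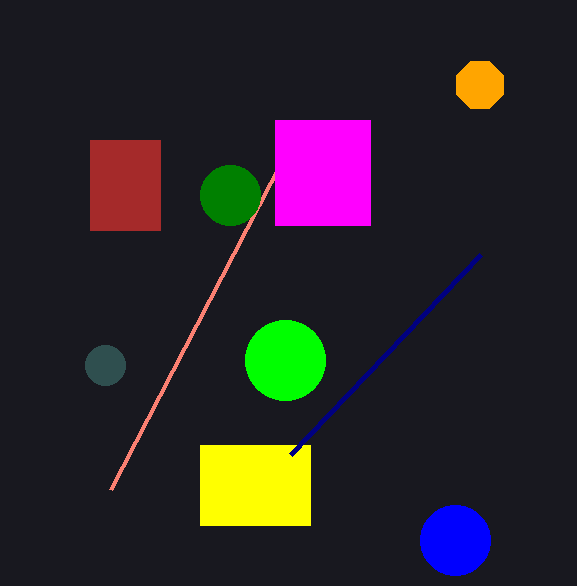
a_1 = 455; b_1 = 540; c_1 = 35; a_2 = 105; b_2 = 365; c_2 = 20; s_3 = 110; t_3 = 490; p_4 = 275; q_4 = 120; s_4 = 370; t_4 = 225; a_5 = 480; b_5 = 85; c_5 = 25; a_6 = 230; b_6 = 195; p_7 = 90; q_7 = 140; s_7 = 160; t_7 = 230; p_8 = 200; q_8 = 445; s_8 = 310; t_8 = 525; p_9 = 480; q_9 = 255; a_10 = 285; b_10 = 360; c_10 = 40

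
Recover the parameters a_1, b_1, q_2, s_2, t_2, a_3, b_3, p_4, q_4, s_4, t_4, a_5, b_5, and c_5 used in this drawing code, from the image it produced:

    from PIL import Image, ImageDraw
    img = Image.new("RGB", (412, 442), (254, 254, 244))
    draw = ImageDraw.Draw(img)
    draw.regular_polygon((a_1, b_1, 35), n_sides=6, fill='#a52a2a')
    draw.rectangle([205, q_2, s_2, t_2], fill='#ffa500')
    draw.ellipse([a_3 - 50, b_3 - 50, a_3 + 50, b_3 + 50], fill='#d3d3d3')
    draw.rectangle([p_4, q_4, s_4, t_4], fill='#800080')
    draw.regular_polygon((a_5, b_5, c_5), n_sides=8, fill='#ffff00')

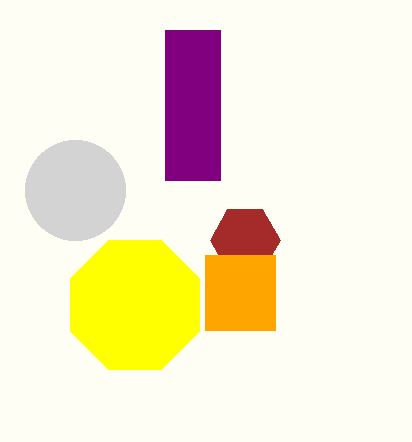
a_1 = 245; b_1 = 240; q_2 = 255; s_2 = 275; t_2 = 330; a_3 = 75; b_3 = 190; p_4 = 165; q_4 = 30; s_4 = 220; t_4 = 180; a_5 = 135; b_5 = 305; c_5 = 70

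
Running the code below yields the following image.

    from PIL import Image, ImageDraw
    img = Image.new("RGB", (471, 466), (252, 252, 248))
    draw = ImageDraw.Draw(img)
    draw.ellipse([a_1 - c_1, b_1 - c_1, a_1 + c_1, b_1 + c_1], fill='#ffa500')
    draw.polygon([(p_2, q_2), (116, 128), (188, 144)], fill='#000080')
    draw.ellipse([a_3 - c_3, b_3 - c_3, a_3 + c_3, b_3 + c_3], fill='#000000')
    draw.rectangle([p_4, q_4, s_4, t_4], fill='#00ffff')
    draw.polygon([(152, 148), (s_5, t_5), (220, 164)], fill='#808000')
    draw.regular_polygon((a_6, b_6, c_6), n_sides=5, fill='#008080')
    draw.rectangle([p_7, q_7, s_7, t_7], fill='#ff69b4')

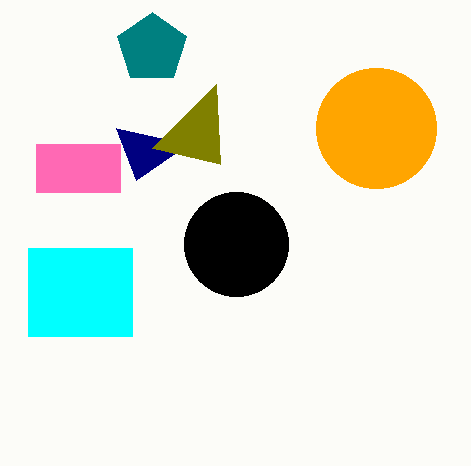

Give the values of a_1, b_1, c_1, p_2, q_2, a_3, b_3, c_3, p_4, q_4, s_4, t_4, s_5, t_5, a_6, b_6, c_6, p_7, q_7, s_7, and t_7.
a_1 = 376; b_1 = 128; c_1 = 60; p_2 = 136; q_2 = 180; a_3 = 236; b_3 = 244; c_3 = 52; p_4 = 28; q_4 = 248; s_4 = 132; t_4 = 336; s_5 = 216; t_5 = 84; a_6 = 152; b_6 = 48; c_6 = 36; p_7 = 36; q_7 = 144; s_7 = 120; t_7 = 192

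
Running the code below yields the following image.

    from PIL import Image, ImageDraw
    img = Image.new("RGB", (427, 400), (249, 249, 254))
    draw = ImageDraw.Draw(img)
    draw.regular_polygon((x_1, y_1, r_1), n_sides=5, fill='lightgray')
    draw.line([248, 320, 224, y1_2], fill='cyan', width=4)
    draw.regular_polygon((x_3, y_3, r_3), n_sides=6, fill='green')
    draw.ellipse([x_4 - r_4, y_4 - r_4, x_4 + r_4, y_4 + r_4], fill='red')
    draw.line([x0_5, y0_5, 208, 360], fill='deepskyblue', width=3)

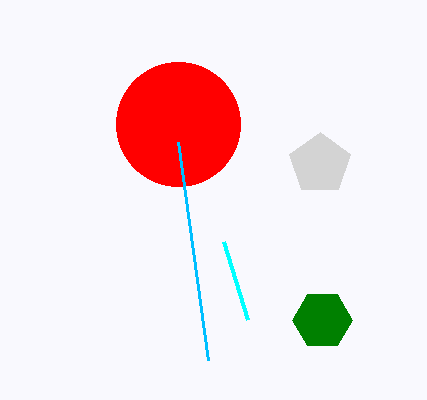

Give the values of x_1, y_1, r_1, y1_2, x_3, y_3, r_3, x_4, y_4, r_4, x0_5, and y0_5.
x_1 = 320, y_1 = 164, r_1 = 32, y1_2 = 242, x_3 = 322, y_3 = 320, r_3 = 30, x_4 = 178, y_4 = 124, r_4 = 62, x0_5 = 178, y0_5 = 142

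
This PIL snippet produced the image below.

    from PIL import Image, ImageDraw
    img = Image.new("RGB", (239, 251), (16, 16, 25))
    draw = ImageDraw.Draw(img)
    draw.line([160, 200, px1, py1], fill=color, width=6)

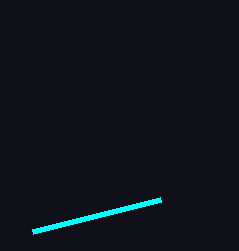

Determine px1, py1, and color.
px1 = 32; py1 = 232; color = 'cyan'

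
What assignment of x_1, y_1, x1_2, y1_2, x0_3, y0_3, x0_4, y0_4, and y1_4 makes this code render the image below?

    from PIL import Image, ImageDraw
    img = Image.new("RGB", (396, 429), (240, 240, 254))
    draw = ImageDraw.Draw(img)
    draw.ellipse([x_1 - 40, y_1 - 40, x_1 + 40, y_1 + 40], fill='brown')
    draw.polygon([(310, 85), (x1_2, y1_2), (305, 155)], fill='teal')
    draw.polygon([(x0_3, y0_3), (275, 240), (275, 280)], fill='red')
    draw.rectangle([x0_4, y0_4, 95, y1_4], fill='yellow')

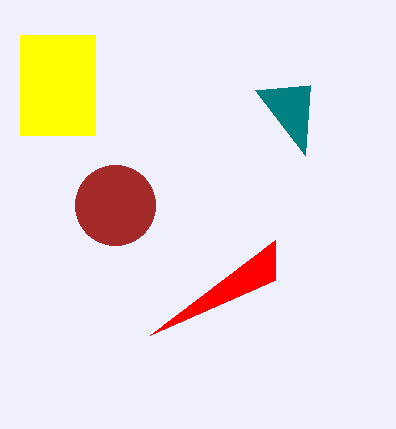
x_1 = 115, y_1 = 205, x1_2 = 255, y1_2 = 90, x0_3 = 150, y0_3 = 335, x0_4 = 20, y0_4 = 35, y1_4 = 135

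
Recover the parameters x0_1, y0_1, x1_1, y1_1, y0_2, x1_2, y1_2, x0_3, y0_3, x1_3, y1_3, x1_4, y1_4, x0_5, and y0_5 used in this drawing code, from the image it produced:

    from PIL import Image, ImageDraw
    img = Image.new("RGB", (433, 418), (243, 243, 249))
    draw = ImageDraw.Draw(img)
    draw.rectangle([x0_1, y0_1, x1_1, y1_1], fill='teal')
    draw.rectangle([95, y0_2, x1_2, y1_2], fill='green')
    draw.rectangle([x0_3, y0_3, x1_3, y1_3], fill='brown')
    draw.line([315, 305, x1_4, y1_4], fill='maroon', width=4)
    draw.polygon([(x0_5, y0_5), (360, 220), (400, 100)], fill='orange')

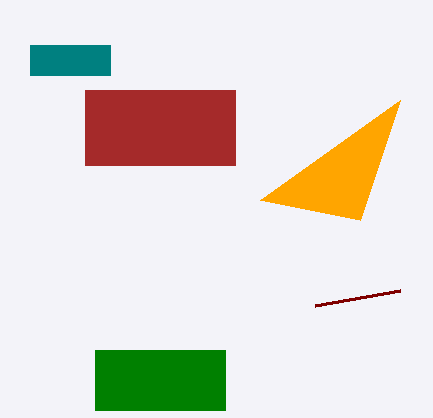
x0_1 = 30
y0_1 = 45
x1_1 = 110
y1_1 = 75
y0_2 = 350
x1_2 = 225
y1_2 = 410
x0_3 = 85
y0_3 = 90
x1_3 = 235
y1_3 = 165
x1_4 = 400
y1_4 = 290
x0_5 = 260
y0_5 = 200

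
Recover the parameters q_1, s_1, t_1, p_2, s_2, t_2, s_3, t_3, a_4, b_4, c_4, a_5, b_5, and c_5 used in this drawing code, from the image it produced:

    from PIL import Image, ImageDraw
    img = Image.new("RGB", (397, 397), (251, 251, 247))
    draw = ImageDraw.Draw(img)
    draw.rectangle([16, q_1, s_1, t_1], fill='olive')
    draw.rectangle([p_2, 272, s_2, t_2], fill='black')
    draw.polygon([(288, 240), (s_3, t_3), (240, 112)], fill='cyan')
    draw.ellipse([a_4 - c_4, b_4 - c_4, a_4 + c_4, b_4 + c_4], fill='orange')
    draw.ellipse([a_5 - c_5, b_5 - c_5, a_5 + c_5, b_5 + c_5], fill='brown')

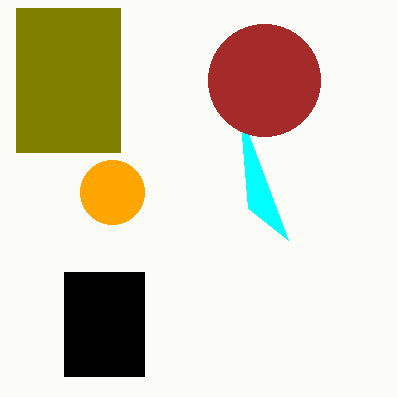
q_1 = 8
s_1 = 120
t_1 = 152
p_2 = 64
s_2 = 144
t_2 = 376
s_3 = 248
t_3 = 208
a_4 = 112
b_4 = 192
c_4 = 32
a_5 = 264
b_5 = 80
c_5 = 56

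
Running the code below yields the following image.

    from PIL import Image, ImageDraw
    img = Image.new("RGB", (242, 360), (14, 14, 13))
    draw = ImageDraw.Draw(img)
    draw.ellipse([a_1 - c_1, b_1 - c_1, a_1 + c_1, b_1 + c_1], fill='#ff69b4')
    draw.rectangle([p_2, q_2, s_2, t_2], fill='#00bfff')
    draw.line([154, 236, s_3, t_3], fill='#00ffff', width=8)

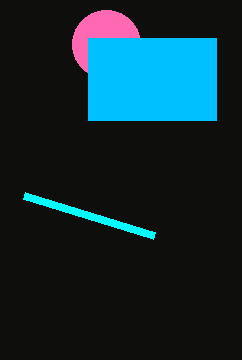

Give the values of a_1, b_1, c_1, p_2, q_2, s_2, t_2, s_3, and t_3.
a_1 = 106
b_1 = 44
c_1 = 34
p_2 = 88
q_2 = 38
s_2 = 216
t_2 = 120
s_3 = 24
t_3 = 196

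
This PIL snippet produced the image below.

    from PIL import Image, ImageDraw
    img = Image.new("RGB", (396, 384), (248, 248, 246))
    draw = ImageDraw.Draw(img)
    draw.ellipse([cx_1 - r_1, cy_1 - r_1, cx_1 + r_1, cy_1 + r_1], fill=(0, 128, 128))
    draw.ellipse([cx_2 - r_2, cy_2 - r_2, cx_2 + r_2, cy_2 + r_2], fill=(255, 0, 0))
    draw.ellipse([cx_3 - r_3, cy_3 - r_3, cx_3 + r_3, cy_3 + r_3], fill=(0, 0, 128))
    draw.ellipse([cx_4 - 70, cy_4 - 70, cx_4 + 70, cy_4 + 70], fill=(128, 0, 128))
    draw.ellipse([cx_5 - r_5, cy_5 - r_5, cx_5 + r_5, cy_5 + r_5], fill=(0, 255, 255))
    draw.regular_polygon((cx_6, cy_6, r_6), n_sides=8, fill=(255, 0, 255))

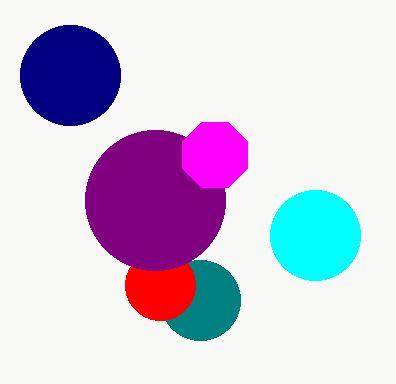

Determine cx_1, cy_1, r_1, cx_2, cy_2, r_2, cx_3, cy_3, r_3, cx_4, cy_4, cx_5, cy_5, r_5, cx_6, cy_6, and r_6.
cx_1 = 200; cy_1 = 300; r_1 = 40; cx_2 = 160; cy_2 = 285; r_2 = 35; cx_3 = 70; cy_3 = 75; r_3 = 50; cx_4 = 155; cy_4 = 200; cx_5 = 315; cy_5 = 235; r_5 = 45; cx_6 = 215; cy_6 = 155; r_6 = 35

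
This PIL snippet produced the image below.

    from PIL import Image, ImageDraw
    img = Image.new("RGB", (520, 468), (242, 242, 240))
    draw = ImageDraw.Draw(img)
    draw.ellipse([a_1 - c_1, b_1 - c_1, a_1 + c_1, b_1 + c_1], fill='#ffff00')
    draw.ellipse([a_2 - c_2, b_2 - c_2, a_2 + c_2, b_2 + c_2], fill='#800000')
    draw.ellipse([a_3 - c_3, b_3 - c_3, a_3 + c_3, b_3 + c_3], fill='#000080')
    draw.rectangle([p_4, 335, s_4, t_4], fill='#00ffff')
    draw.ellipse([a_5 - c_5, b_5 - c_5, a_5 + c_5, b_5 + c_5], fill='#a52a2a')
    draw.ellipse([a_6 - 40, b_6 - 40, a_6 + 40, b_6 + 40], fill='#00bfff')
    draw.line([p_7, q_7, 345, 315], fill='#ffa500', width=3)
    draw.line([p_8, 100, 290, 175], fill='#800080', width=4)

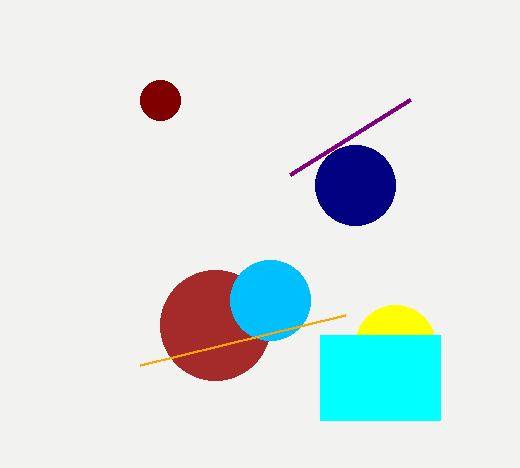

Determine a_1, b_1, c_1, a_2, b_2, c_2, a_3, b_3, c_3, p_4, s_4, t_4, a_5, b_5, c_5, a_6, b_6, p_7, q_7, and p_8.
a_1 = 395
b_1 = 345
c_1 = 40
a_2 = 160
b_2 = 100
c_2 = 20
a_3 = 355
b_3 = 185
c_3 = 40
p_4 = 320
s_4 = 440
t_4 = 420
a_5 = 215
b_5 = 325
c_5 = 55
a_6 = 270
b_6 = 300
p_7 = 140
q_7 = 365
p_8 = 410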